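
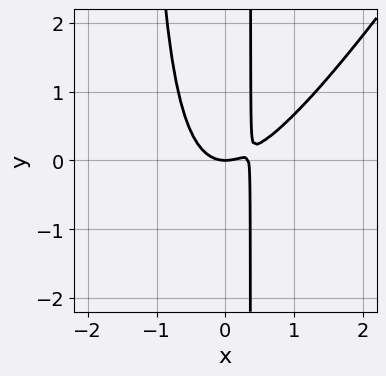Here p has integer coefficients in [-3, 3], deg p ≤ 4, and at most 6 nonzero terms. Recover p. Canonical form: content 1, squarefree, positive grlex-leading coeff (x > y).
deg p = 3.
From the axis intercepts and sections: it crosses the x-axis at the gridline x = 0; one y-axis crossing is at y = 0.
Solving for integer coefficients yields p as stated.

3*x^3 - 2*x^2*y - x^2 - 2*x*y + y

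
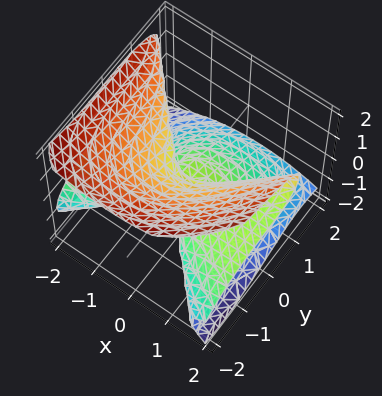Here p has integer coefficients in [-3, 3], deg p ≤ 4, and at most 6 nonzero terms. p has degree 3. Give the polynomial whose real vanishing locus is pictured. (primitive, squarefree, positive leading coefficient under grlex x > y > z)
(a) deg p = 3. A generic line meets the surface in up to 3 points.
(b) Reading off the gridlines: one z-axis crossing is at z = 0; one y-axis crossing is at y = 0; the visible x-axis segment lies entirely on the surface.
(c) Solving for integer coefficients yields p as stated.

2*x^2*z - x*y*z - y^3 - 3*z^3 - 2*y*z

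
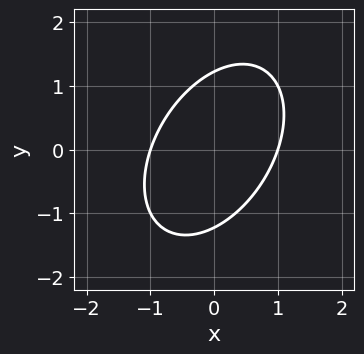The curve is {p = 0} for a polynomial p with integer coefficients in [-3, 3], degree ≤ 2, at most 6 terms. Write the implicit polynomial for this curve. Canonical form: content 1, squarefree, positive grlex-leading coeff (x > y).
1. Degree: the shape is more complex than any degree-1 curve, so deg p = 2.
2. Checking where it meets the axes: the x-axis gridline crossings are at x ∈ {-1, 1}.
3. Solving for integer coefficients yields p as stated.

3*x^2 - 2*x*y + 2*y^2 - 3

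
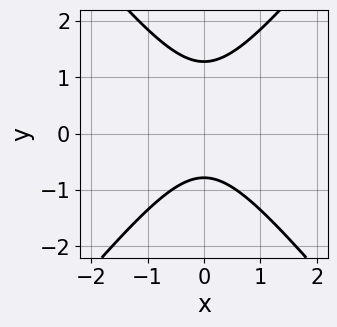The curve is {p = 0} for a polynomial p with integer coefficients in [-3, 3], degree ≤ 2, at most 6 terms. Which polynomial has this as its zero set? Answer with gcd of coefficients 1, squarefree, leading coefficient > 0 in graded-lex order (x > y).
First, deg p = 2. No degree-1 curve has this shape.
Then, symmetries: it's symmetric under x → −x, forcing even powers of x.
Then, reading off the gridlines: it misses every integer gridline on the x-axis.
Finally, together with the visible shape, these determine p as stated.

3*x^2 - 2*y^2 + y + 2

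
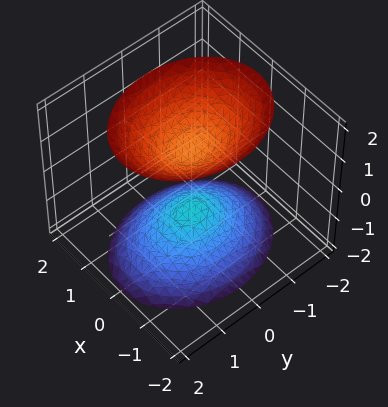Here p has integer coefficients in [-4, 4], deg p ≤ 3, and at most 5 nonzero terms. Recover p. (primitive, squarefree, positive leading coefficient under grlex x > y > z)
3*x^2 + 2*y^2 - 2*z^2 + 2

First, there are 2 components. Treating them together as one polynomial.
Next, deg p = 2. Two separate bowl-shaped sheets opening away from each other; a quadric.
Next, symmetries: it's symmetric under z → −z, forcing even powers of z; the x ↦ −x reflection is a symmetry, so x appears only in even powers; the y ↦ −y reflection is a symmetry, so y appears only in even powers.
Next, from the visible intercepts: the surface avoids every integer x-axis point in the box; among the integer gridlines, it crosses the z-axis at z ∈ {-1, 1}; the surface avoids every integer y-axis point in the box.
Finally, matching integer coefficients to the picture gives p.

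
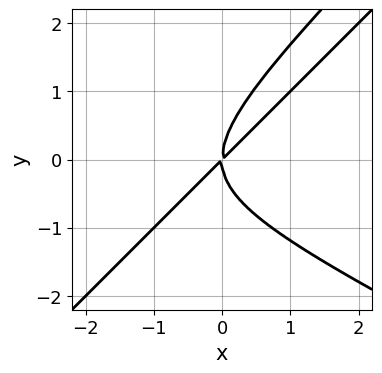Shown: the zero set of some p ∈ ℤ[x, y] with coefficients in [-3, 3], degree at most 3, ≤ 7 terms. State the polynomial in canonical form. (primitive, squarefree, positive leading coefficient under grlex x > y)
(a) Degree: the shape is more complex than any degree-2 curve, so deg p = 3.
(b) Reading off the gridlines: it meets the y-axis at y = 0 (among the integer gridlines); one x-axis crossing is at x = 0.
(c) Matching integer coefficients to the picture gives p.

x^3 - 3*x*y^2 + 2*y^3 + 3*x^2 - 3*x*y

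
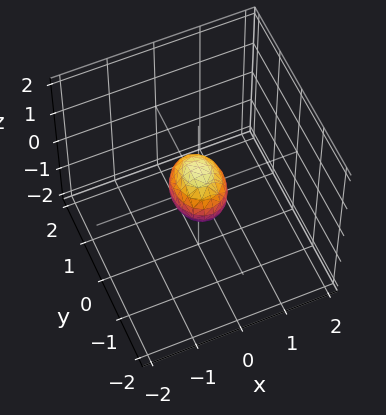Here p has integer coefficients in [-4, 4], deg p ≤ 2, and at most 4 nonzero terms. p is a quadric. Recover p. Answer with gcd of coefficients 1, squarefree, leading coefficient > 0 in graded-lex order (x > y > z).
3*x^2 + 2*y^2 + 2*z^2 - 1

The degree is 2 — a closed, bounded, convex surface; a quadric.
Symmetries: the z ↦ −z reflection is a symmetry, so z appears only in even powers; the x ↦ −x reflection is a symmetry, so x appears only in even powers; mirror symmetry y ↦ −y ⇒ only even powers of y.
Assembling these constraints gives the stated polynomial.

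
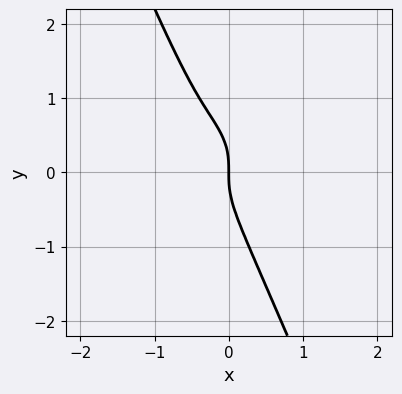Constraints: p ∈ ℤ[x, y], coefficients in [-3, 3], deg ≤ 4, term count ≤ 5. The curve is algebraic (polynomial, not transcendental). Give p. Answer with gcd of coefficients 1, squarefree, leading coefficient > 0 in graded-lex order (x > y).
2*x^3 + 2*x*y^2 + y^3 + 2*x^2 + x

Degree: no degree-2 curve has this shape, so deg p = 3.
Observable constraints: one x-axis crossing is at x = 0; one y-axis crossing is at y = 0.
Assembling these constraints gives the stated polynomial.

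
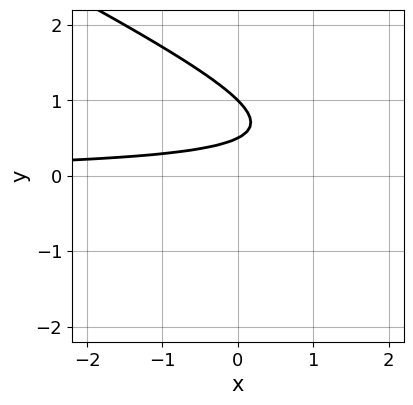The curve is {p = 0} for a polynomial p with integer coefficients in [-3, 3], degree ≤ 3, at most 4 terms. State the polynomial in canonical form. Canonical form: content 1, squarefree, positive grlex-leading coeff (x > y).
x*y + 2*y^2 - 3*y + 1

deg p = 2. No degree-1 curve has this shape.
Reading off the gridlines: it misses every integer gridline on the x-axis; it meets the y-axis at y = 1 (among the integer gridlines).
Fitting integer coefficients to these (and the overall shape) gives p.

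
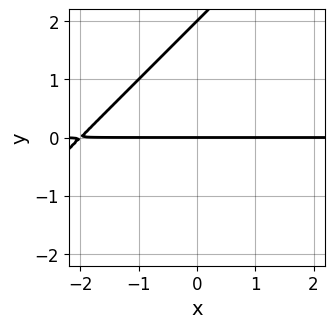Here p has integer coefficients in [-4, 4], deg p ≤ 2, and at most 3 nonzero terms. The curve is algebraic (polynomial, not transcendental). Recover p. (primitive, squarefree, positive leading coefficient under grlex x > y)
Degree: no degree-1 curve has this shape, so deg p = 2.
Reading off the gridlines: the y-axis gridline crossings are at y ∈ {0, 2}; the visible x-axis segment lies entirely on the curve.
Together with the visible shape, these determine p as stated.

x*y - y^2 + 2*y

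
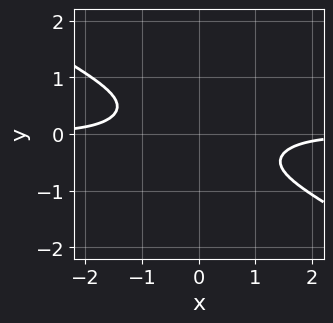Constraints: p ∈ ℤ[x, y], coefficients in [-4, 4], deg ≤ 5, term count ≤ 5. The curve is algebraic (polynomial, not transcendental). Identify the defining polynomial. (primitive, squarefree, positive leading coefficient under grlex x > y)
First, the degree is 4 — a generic line meets the curve in up to 4 points.
Next, reading off the gridlines: no x-intercept at any integer in the box; the curve avoids every integer y-axis point in the box.
Finally, fitting integer coefficients to these (and the overall shape) gives p.

x^3*y - 2*x*y^3 + 2*y^4 + 1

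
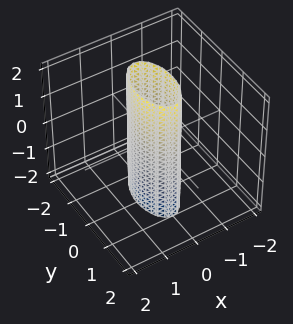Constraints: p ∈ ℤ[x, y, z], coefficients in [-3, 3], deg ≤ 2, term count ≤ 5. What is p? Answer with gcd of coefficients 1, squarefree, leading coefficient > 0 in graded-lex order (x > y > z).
3*x^2 + y^2 - 1

1. deg p = 2. Constant cross-section along one axis; a quadric.
2. Symmetries: the y ↦ −y reflection is a symmetry, so y appears only in even powers; it's symmetric under x → −x, forcing even powers of x; it's symmetric under z → −z, forcing even powers of z.
3. Against the integer gridlines: the surface avoids every integer z-axis point in the box; the y-axis gridline crossings are at y ∈ {-1, 1}.
4. These observations pin down the coefficients.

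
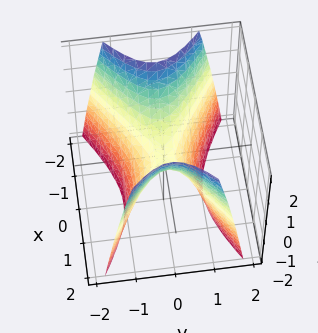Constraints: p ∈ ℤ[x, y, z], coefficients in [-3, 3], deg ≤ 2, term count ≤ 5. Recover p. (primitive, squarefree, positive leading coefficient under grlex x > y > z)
(a) The degree is 2 — a hyperbolic paraboloid; a quadric.
(b) Symmetries: mirror symmetry x ↦ −x ⇒ only even powers of x; mirror symmetry y ↦ −y ⇒ only even powers of y.
(c) From the axis intercepts and sections: one z-axis crossing is at z = 0; it meets the y-axis at y = 0 (among the integer gridlines).
(d) These observations pin down the coefficients.

x^2 - 2*y^2 - z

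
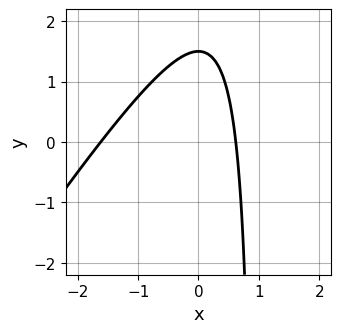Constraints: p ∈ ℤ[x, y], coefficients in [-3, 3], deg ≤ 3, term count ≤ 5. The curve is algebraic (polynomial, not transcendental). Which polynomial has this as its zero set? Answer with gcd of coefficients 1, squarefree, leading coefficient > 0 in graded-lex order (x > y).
(a) Degree: the shape is more complex than any degree-1 curve, so deg p = 2.
(b) Putting this together gives p.

3*x^2 - 2*x*y + 3*x + 2*y - 3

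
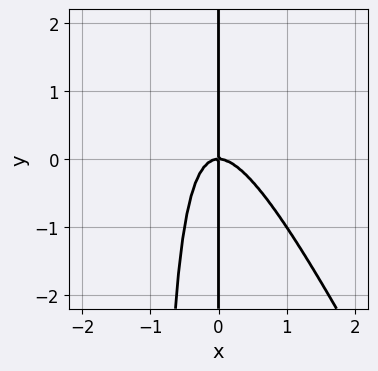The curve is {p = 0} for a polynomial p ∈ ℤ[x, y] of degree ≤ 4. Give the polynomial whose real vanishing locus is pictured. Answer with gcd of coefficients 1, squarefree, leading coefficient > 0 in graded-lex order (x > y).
2*x^3 + x^2*y + x*y

(a) deg p = 3. The shape is more complex than any degree-2 curve.
(b) Against the integer gridlines: it crosses the x-axis at the gridline x = 0; every point of the y-axis in the box is on the curve.
(c) Putting this together gives p.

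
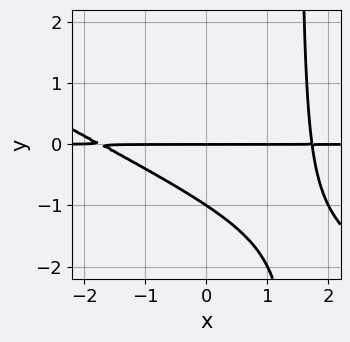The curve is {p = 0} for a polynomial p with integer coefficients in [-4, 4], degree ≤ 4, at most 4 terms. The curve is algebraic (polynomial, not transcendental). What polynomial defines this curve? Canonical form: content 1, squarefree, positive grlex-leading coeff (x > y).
x^2*y + 2*x*y^2 - 3*y^2 - 3*y

(a) The degree is 3 — a generic line meets the curve in up to 3 points.
(b) Observable constraints: among the integer gridlines, it crosses the y-axis at y ∈ {-1, 0}; the visible x-axis segment lies entirely on the curve.
(c) The integer polynomial consistent with all of this is the stated p.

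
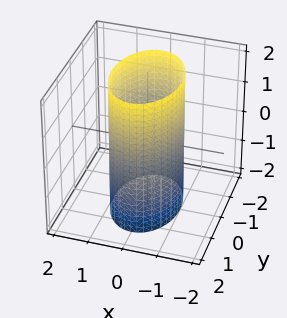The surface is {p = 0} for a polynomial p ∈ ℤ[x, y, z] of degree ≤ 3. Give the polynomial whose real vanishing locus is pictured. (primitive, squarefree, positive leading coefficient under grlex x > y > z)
(a) deg p = 2. Constant cross-section along one axis; a quadric.
(b) Symmetries: mirror symmetry y ↦ −y ⇒ only even powers of y; the x ↦ −x reflection is a symmetry, so x appears only in even powers; the z ↦ −z reflection is a symmetry, so z appears only in even powers.
(c) From the axis intercepts and sections: the x-axis gridline crossings are at x ∈ {-1, 1}; it misses every integer gridline on the z-axis.
(d) Matching integer coefficients to the picture gives p.

2*x^2 + y^2 - 2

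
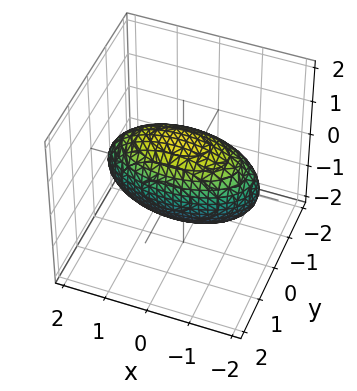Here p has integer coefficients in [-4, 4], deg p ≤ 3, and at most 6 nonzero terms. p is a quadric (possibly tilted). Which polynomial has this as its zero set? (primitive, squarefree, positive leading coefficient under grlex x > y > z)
deg p = 2.
Reading off the gridlines: among the integer gridlines, it crosses the y-axis at y ∈ {-1, 1}.
Together with the visible shape, these determine p as stated.

x^2 + 3*y^2 - y*z + 2*z^2 - 3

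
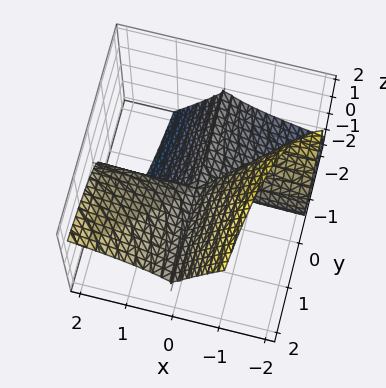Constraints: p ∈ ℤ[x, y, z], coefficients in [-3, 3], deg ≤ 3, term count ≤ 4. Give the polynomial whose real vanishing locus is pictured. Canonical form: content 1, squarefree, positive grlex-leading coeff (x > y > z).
2*x^2*y - 3*x*z^2 - 2*z^3

The degree is 3 — no degree-2 surface has this shape.
Against the integer gridlines: every point of the x-axis in the box is on the surface; the visible y-axis segment lies entirely on the surface; one z-axis crossing is at z = 0.
Solving for integer coefficients yields p as stated.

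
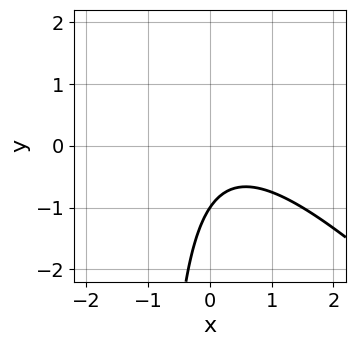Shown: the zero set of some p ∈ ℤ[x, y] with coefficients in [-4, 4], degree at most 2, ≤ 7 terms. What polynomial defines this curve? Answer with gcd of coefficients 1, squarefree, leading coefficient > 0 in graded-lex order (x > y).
2*x^2 + 2*x*y - x + 2*y + 2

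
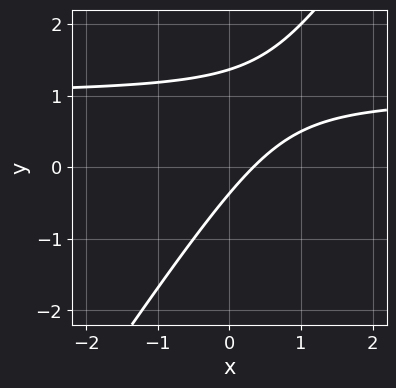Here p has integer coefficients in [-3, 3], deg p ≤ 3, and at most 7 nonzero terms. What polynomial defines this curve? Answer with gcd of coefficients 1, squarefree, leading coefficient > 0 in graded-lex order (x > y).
(a) deg p = 2. The shape is more complex than any degree-1 curve.
(b) Matching integer coefficients to the picture gives p.

3*x*y - 2*y^2 - 3*x + 2*y + 1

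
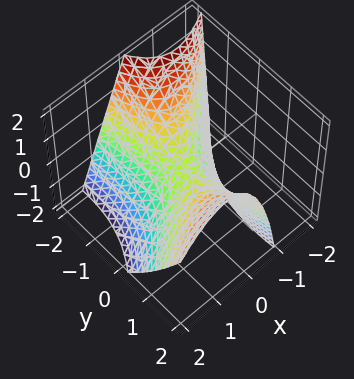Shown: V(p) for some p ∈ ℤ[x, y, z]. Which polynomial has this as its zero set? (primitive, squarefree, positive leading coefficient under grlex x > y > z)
3*x^2 - 3*x*y + x*z - y^2 + 3*z

First, the degree is 2 — a generic line meets the surface in up to 2 points.
Next, from the axis intercepts and sections: it crosses the z-axis at the gridline z = 0; it crosses the y-axis at the gridline y = 0; one x-axis crossing is at x = 0.
Finally, assembling these constraints gives the stated polynomial.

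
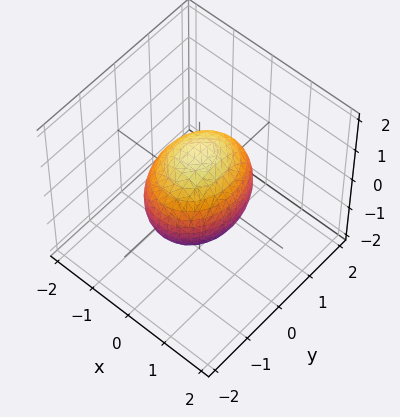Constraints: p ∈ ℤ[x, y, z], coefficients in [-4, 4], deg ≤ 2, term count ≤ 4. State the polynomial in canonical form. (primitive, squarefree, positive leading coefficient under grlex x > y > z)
(a) deg p = 2. A closed, bounded, convex surface; a quadric.
(b) Symmetries: it's symmetric under y → −y, forcing even powers of y; the x ↦ −x reflection is a symmetry, so x appears only in even powers; mirror symmetry z ↦ −z ⇒ only even powers of z.
(c) Reading off the gridlines: the x-axis gridline crossings are at x ∈ {-1, 1}.
(d) Matching integer coefficients to the picture gives p.

3*x^2 + 2*y^2 + 2*z^2 - 3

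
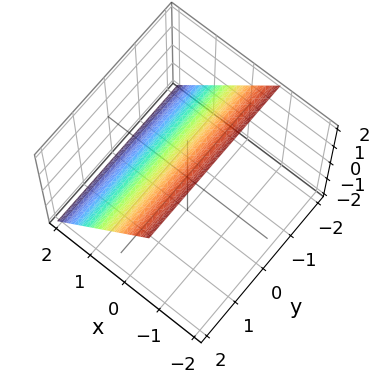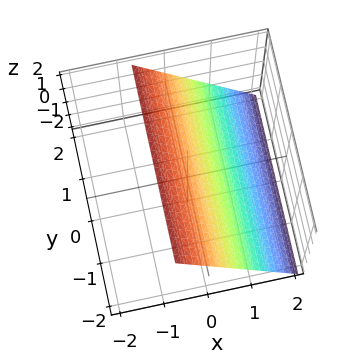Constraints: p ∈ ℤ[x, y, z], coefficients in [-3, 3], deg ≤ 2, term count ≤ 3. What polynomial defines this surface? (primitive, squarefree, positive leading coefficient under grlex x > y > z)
3*x + 2*z - 2

The degree is 1 — the surface is flat (a plane).
Reading off the gridlines: one z-axis crossing is at z = 1; no y-intercept at any integer in the box.
Matching integer coefficients to the picture gives p.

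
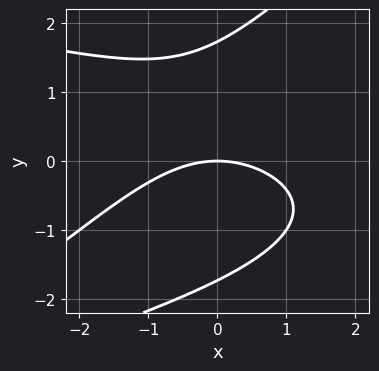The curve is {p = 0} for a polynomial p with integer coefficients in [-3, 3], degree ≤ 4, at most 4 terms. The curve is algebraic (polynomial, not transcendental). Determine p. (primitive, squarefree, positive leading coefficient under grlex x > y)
deg p = 3. No degree-2 curve has this shape.
Observable constraints: it meets the y-axis at y = 0 (among the integer gridlines); it crosses the x-axis at the gridline x = 0.
Matching integer coefficients to the picture gives p.

x*y^2 - y^3 + x^2 + 3*y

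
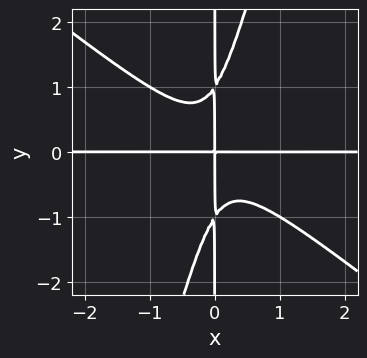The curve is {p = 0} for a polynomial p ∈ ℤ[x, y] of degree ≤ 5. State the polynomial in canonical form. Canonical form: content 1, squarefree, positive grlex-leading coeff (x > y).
3*x^3*y + 3*x^2*y^2 - x*y^3 + x*y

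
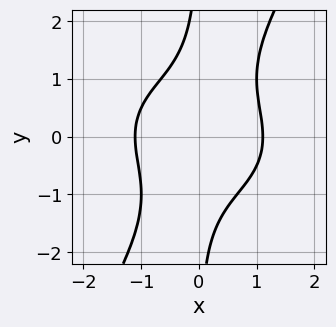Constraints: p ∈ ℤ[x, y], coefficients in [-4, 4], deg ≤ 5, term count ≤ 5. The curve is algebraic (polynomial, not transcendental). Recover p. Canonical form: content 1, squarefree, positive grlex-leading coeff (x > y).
(a) The degree is 4 — a generic line meets the curve in up to 4 points.
(b) From the visible intercepts: no y-intercept at any integer in the box.
(c) Together with the visible shape, these determine p as stated.

2*x^4 + 3*x^2*y^2 - 2*x*y^3 - 3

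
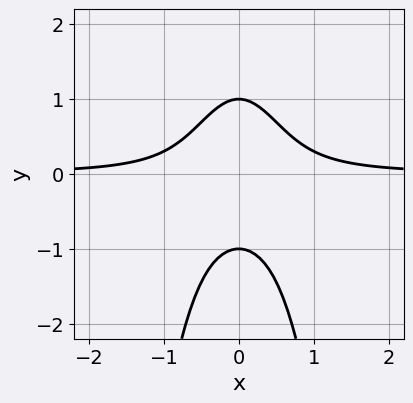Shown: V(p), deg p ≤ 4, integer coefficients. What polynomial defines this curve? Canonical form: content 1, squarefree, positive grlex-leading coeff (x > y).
1. Degree: the shape is more complex than any degree-2 curve, so deg p = 3.
2. Symmetries: it's symmetric under x → −x, forcing even powers of x.
3. Reading off the gridlines: among the integer gridlines, it crosses the y-axis at y ∈ {-1, 1}; the curve avoids every integer x-axis point in the box.
4. The integer polynomial consistent with all of this is the stated p.

3*x^2*y + y^2 - 1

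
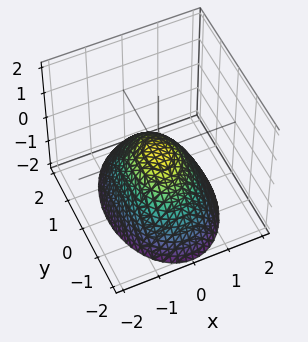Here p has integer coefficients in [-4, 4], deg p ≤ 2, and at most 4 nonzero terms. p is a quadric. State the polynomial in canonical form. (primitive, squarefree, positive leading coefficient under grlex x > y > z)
2*x^2 + y^2 + 2*z

(a) Degree: a single bowl opening along one axis; a quadric, so deg p = 2.
(b) Symmetries: mirror symmetry y ↦ −y ⇒ only even powers of y; the x ↦ −x reflection is a symmetry, so x appears only in even powers.
(c) Reading off the gridlines: it crosses the z-axis at the gridline z = 0; it crosses the y-axis at the gridline y = 0.
(d) Putting this together gives p.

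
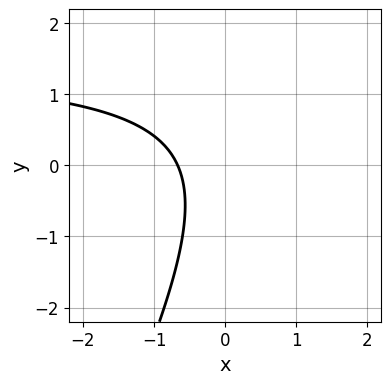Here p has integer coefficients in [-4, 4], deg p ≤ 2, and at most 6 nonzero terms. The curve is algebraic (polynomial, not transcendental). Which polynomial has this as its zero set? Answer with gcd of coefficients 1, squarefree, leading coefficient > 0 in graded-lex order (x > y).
1. Degree: the shape is more complex than any degree-1 curve, so deg p = 2.
2. Checking where it meets the axes: no y-intercept at any integer in the box.
3. Putting this together gives p.

2*x*y - y^2 - 3*x - 2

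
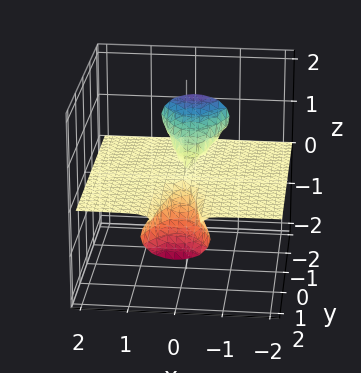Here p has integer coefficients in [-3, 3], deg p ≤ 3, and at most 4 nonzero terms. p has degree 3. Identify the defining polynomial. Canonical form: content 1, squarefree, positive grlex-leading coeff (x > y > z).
1. The degree is 3 — the shape is more complex than any degree-2 surface.
2. Reading off the gridlines: one z-axis crossing is at z = 0; the visible x-axis segment lies entirely on the surface.
3. These observations pin down the coefficients.

x^2*z + y*z^2 + 2*z^3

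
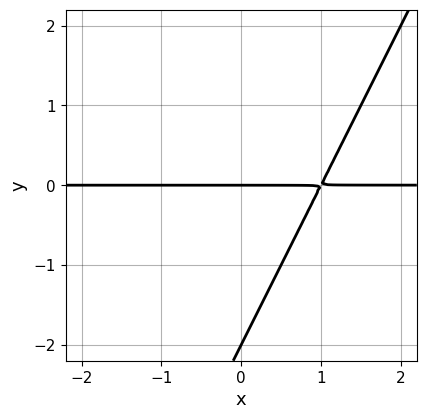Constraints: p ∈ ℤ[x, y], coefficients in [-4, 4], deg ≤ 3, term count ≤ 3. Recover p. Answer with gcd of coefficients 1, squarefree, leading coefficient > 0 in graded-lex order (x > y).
2*x*y - y^2 - 2*y

1. The degree is 2 — the shape is more complex than any degree-1 curve.
2. Against the integer gridlines: the visible x-axis segment lies entirely on the curve; among the integer gridlines, it crosses the y-axis at y ∈ {-2, 0}.
3. Together with the visible shape, these determine p as stated.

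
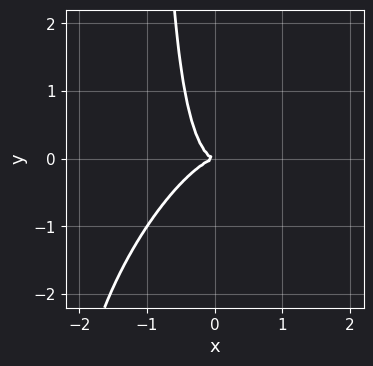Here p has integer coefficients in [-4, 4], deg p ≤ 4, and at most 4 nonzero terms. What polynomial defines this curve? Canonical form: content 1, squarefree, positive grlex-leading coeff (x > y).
deg p = 3.
From the visible intercepts: it crosses the x-axis at the gridline x = 0; one y-axis crossing is at y = 0.
Solving for integer coefficients yields p as stated.

2*x^3 - 2*x^2*y + x*y^2 + y^2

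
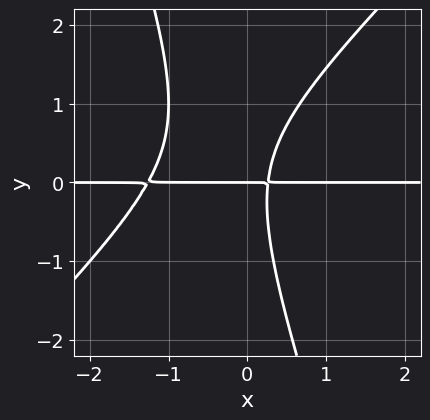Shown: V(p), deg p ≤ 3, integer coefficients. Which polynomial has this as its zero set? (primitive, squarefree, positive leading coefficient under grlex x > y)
3*x^2*y - 2*x*y^2 - y^3 + 3*x*y - y

Degree: the shape is more complex than any degree-2 curve, so deg p = 3.
From the visible intercepts: it meets the y-axis at y = 0 (among the integer gridlines); every point of the x-axis in the box is on the curve.
Putting this together gives p.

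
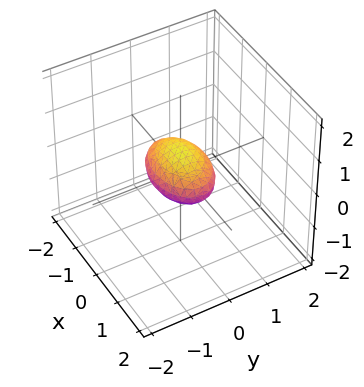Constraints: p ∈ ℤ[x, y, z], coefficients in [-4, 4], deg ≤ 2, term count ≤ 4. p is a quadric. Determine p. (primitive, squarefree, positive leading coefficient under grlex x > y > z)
First, the degree is 2 — bounded and convex; a quadric.
Next, symmetries: the y ↦ −y reflection is a symmetry, so y appears only in even powers; the z ↦ −z reflection is a symmetry, so z appears only in even powers; the x ↦ −x reflection is a symmetry, so x appears only in even powers.
Next, against the integer gridlines: the x-axis gridline crossings are at x ∈ {-1, 1}.
Finally, the integer polynomial consistent with all of this is the stated p.

x^2 + 2*y^2 + 3*z^2 - 1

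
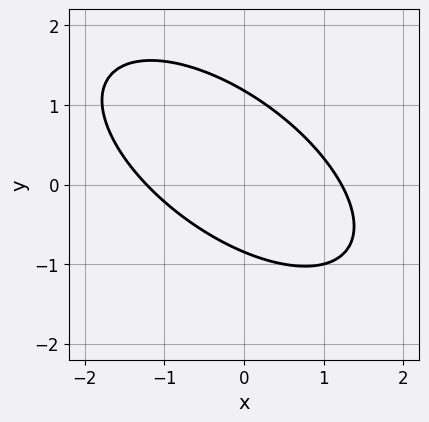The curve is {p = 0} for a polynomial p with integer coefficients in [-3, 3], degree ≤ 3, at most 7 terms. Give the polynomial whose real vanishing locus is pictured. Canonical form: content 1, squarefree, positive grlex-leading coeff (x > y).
2*x^2 + 3*x*y + 3*y^2 - y - 3

First, deg p = 2. The shape is more complex than any degree-1 curve.
Finally, putting this together gives p.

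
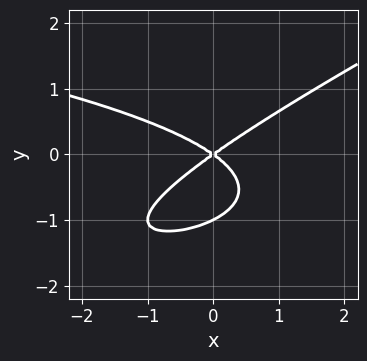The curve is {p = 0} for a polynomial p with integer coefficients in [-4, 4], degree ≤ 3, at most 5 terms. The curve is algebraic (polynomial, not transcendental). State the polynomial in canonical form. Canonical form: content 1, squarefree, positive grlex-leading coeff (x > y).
1. The degree is 3 — no degree-2 curve has this shape.
2. Observable constraints: among the integer gridlines, it crosses the y-axis at y ∈ {-1, 0}; one x-axis crossing is at x = 0.
3. Fitting integer coefficients to these (and the overall shape) gives p.

x*y^2 - 2*y^3 + x^2 - 2*y^2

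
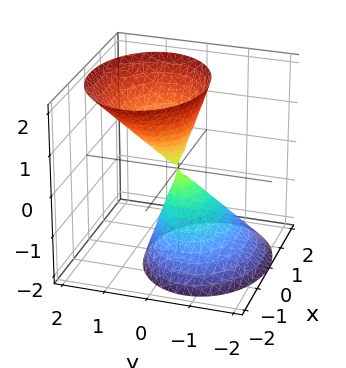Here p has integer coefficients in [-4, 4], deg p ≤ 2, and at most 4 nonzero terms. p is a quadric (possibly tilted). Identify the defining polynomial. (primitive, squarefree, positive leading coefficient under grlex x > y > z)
(a) I count 2 distinct pieces. They look like related sheets of one shape, so recover p as a whole.
(b) Degree: no degree-1 surface has this shape, so deg p = 2.
(c) From the visible intercepts: it crosses the y-axis at the gridline y = 0; one z-axis crossing is at z = 0; it crosses the x-axis at the gridline x = 0.
(d) Fitting integer coefficients to these (and the overall shape) gives p.

2*x^2 + 3*y^2 - 2*y*z - z^2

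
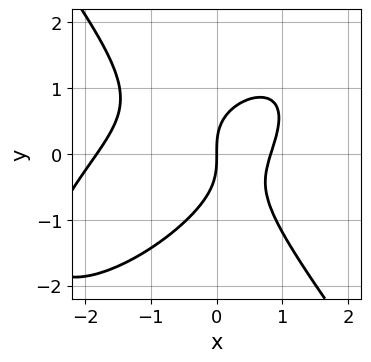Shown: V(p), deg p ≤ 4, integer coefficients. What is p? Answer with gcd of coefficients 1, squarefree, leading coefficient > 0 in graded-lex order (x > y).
2*x^3 - 2*x^2*y + 2*y^3 + 2*x^2 - 3*x

1. deg p = 3. A generic line meets the curve in up to 3 points.
2. From the visible intercepts: it crosses the y-axis at the gridline y = 0; it meets the x-axis at x = 0 (among the integer gridlines).
3. Assembling these constraints gives the stated polynomial.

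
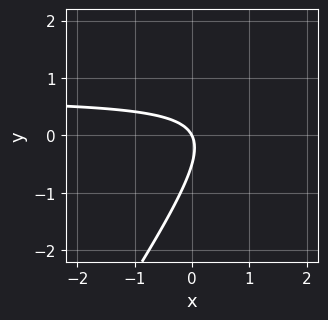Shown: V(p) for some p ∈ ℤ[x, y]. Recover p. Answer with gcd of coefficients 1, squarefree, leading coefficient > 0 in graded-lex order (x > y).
1. The degree is 2 — the shape is more complex than any degree-1 curve.
2. Checking where it meets the axes: it meets the y-axis at y = 0 (among the integer gridlines); it crosses the x-axis at the gridline x = 0.
3. Fitting integer coefficients to these (and the overall shape) gives p.

3*x*y - 2*y^2 - 2*x - y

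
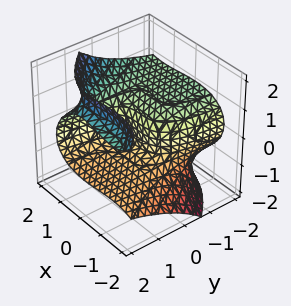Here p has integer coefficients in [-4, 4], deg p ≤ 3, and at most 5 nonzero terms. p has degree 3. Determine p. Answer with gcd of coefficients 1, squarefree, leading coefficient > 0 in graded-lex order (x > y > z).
Degree: the shape is more complex than any degree-2 surface, so deg p = 3.
From the visible intercepts: it crosses the z-axis at the gridline z = 0; it crosses the y-axis at the gridline y = 0; it meets the x-axis at x = 0 (among the integer gridlines).
Solving for integer coefficients yields p as stated.

x^3 + x^2*y + 3*y*z^2 - 2*z^3 - 3*y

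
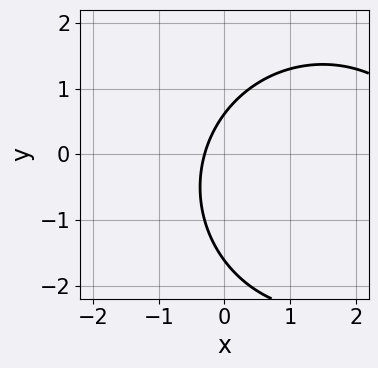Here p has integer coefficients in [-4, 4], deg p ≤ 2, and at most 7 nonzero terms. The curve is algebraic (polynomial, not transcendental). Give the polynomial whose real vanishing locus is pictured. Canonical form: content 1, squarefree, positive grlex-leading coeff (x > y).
x^2 + y^2 - 3*x + y - 1

1. The degree is 2 — a generic line meets the curve in up to 2 points.
2. The integer polynomial consistent with all of this is the stated p.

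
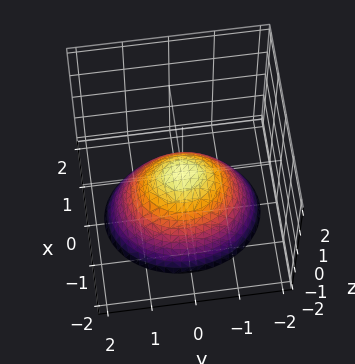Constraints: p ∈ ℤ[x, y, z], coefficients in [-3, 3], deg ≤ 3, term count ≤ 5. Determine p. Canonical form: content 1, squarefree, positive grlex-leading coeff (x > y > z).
(a) deg p = 2.
(b) Symmetries: mirror symmetry y ↦ −y ⇒ only even powers of y; it's symmetric under x → −x, forcing even powers of x.
(c) Observable constraints: one x-axis crossing is at x = 0; one z-axis crossing is at z = 0.
(d) Solving for integer coefficients yields p as stated.

3*x^2 + 2*y^2 + 3*z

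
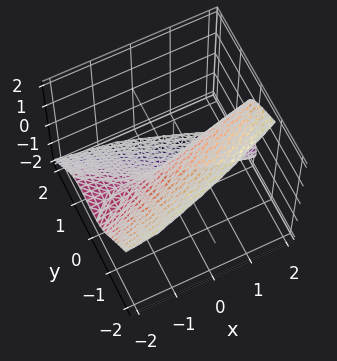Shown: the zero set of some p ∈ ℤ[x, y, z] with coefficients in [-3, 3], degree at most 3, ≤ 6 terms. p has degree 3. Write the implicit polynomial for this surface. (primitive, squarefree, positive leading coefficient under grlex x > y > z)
1. deg p = 3. The shape is more complex than any degree-2 surface.
2. Checking where it meets the axes: the visible x-axis segment lies entirely on the surface; it meets the y-axis at y = 0 (among the integer gridlines).
3. Matching integer coefficients to the picture gives p.

y^3 + z^3 + x*y - x*z + 2*y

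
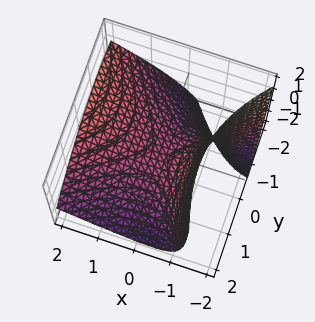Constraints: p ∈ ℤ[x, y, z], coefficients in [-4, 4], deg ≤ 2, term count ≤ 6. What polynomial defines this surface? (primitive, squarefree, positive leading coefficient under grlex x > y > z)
The degree is 2 — no degree-1 surface has this shape.
From the axis intercepts and sections: it meets the x-axis at x = 0 (among the integer gridlines); one y-axis crossing is at y = 0.
Assembling these constraints gives the stated polynomial.

x^2 - x*y - 2*x*z - y^2 - 3*z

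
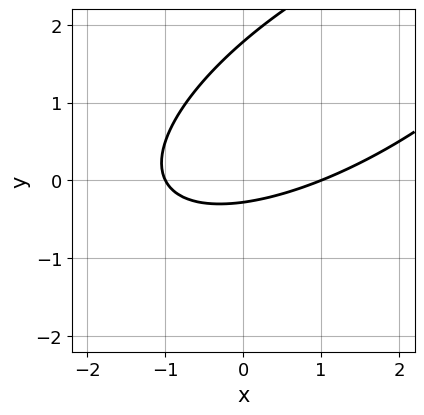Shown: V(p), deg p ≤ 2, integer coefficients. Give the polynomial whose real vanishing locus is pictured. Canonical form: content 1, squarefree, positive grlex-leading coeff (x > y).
x^2 - 2*x*y + 2*y^2 - 3*y - 1

(a) deg p = 2. A generic line meets the curve in up to 2 points.
(b) Against the integer gridlines: among the integer gridlines, it crosses the x-axis at x ∈ {-1, 1}.
(c) Solving for integer coefficients yields p as stated.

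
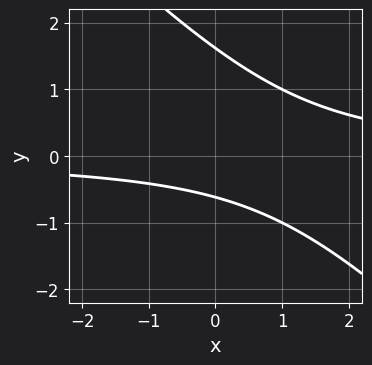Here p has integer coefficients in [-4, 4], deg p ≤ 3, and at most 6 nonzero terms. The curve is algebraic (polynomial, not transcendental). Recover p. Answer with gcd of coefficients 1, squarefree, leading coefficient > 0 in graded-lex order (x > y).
x*y + y^2 - y - 1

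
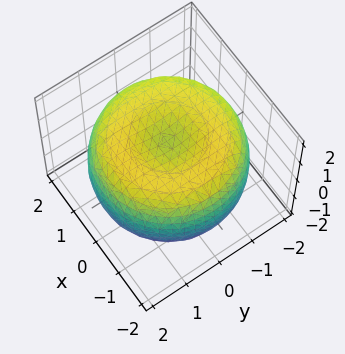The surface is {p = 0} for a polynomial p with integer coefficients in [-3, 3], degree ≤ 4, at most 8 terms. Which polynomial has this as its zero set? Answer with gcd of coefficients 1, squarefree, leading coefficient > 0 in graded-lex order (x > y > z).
x^4 + 2*x^2*y^2 + y^4 - 3*x^2 - 3*y^2 + 3*z^2 - 3

Degree: a generic line meets the surface in up to 4 points, so deg p = 4.
By symmetry, the z-axis is an axis of rotation, so x and y enter only as x² + y².
Observable constraints: a circular section at z = 0 has radius between 1 and 2; the z-axis gridline crossings are at z ∈ {-1, 1}.
Solving for integer coefficients yields p as stated.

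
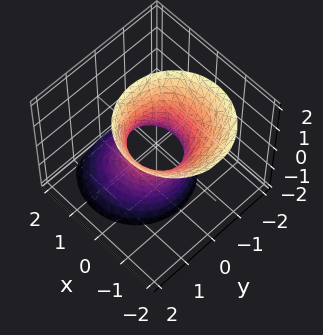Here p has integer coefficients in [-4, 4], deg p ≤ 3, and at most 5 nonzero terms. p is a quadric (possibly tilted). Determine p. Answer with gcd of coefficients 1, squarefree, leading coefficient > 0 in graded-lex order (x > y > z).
3*x^2 + 2*x*z + 3*y^2 - z^2 - 2

(a) The degree is 2 — a generic line meets the surface in up to 2 points.
(b) Reading off the gridlines: the surface avoids every integer z-axis point in the box.
(c) Together with the visible shape, these determine p as stated.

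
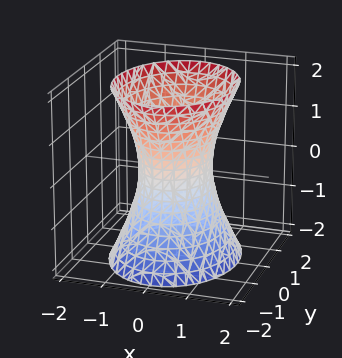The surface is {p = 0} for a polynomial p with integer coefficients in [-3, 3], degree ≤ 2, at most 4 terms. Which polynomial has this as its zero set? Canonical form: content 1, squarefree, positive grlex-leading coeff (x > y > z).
(a) Degree: an hourglass — one-sheet hyperboloid; a quadric, so deg p = 2.
(b) Symmetries: mirror symmetry y ↦ −y ⇒ only even powers of y; the z ↦ −z reflection is a symmetry, so z appears only in even powers; mirror symmetry x ↦ −x ⇒ only even powers of x.
(c) Checking where it meets the axes: the y-axis gridline crossings are at y ∈ {-1, 1}; no z-intercept at any integer in the box.
(d) Matching integer coefficients to the picture gives p.

3*x^2 + 2*y^2 - z^2 - 2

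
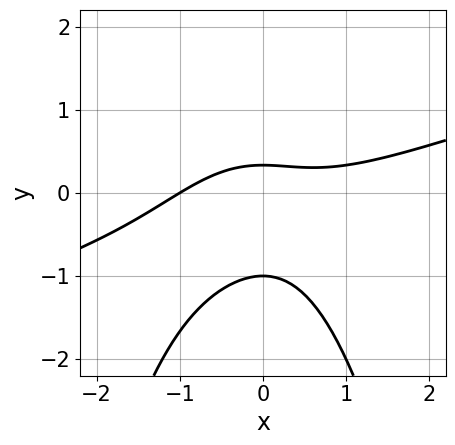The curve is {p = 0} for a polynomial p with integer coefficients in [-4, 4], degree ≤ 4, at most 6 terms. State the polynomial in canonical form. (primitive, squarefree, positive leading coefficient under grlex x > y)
1. deg p = 3. No degree-2 curve has this shape.
2. From the visible intercepts: it crosses the x-axis at the gridline x = -1; it meets the y-axis at y = -1 (among the integer gridlines).
3. Assembling these constraints gives the stated polynomial.

x^3 - 3*x^2*y - 3*y^2 - 2*y + 1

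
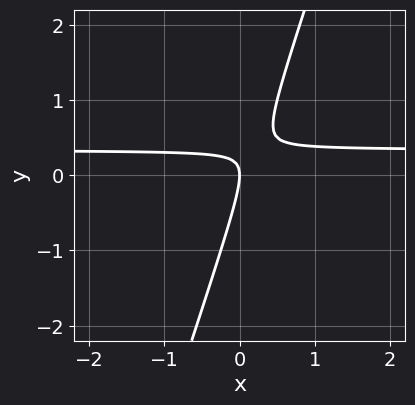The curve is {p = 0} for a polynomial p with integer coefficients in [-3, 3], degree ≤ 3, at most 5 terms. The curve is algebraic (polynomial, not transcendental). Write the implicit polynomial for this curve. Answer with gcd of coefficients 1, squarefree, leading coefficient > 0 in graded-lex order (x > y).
3*x*y - y^2 - x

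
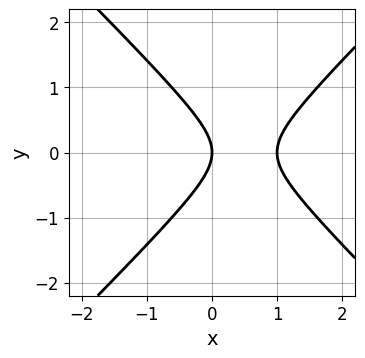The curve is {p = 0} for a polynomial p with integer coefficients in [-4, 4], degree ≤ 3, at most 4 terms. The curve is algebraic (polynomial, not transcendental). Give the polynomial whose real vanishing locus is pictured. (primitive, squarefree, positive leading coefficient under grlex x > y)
(a) The degree is 2 — a generic line meets the curve in up to 2 points.
(b) Symmetries: mirror symmetry y ↦ −y ⇒ only even powers of y.
(c) Observable constraints: among the integer gridlines, it crosses the x-axis at x ∈ {0, 1}; it crosses the y-axis at the gridline y = 0.
(d) Putting this together gives p.

x^2 - y^2 - x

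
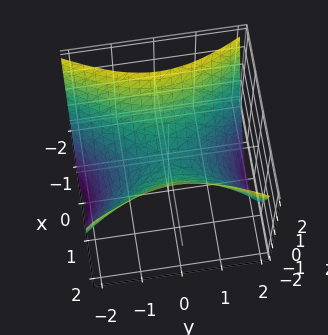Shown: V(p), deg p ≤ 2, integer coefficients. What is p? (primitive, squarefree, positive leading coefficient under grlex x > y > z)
(a) Degree: a saddle surface; a quadric, so deg p = 2.
(b) Symmetries: the x ↦ −x reflection is a symmetry, so x appears only in even powers; mirror symmetry y ↦ −y ⇒ only even powers of y.
(c) Reading off the gridlines: one x-axis crossing is at x = 0; it meets the y-axis at y = 0 (among the integer gridlines).
(d) Putting this together gives p.

2*x^2 - y^2 - 2*z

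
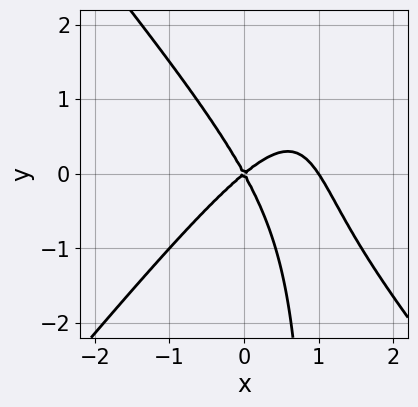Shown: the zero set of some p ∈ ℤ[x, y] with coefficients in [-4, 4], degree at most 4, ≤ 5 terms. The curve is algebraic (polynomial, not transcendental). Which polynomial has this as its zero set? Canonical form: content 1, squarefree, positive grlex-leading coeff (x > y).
3*x^3 - 2*x*y^2 - 3*x^2 + 2*x*y + 2*y^2

(a) deg p = 3. A generic line meets the curve in up to 3 points.
(b) Reading off the gridlines: the x-axis gridline crossings are at x ∈ {0, 1}; it crosses the y-axis at the gridline y = 0.
(c) Assembling these constraints gives the stated polynomial.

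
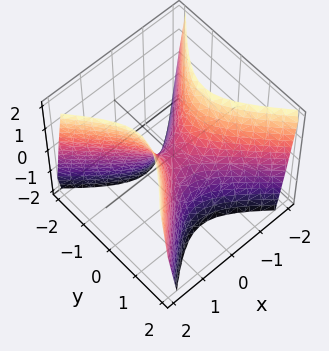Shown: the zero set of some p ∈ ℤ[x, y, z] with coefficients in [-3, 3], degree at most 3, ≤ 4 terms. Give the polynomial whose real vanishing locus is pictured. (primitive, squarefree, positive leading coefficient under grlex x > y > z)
2*x^2 - 2*y^2 - z

(a) Degree: a hyperbolic paraboloid; a quadric, so deg p = 2.
(b) Symmetries: the y ↦ −y reflection is a symmetry, so y appears only in even powers; it's symmetric under x → −x, forcing even powers of x.
(c) Against the integer gridlines: one y-axis crossing is at y = 0; one x-axis crossing is at x = 0; it crosses the z-axis at the gridline z = 0.
(d) Putting this together gives p.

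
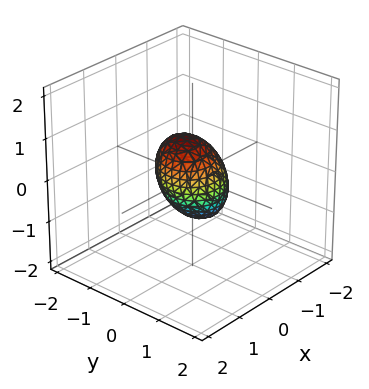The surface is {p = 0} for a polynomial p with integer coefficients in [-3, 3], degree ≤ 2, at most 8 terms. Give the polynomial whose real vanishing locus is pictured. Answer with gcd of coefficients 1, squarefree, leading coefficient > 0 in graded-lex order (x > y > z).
deg p = 2. A generic line meets the surface in up to 2 points.
Against the integer gridlines: the z-axis gridline crossings are at z ∈ {-1, 1}.
These observations pin down the coefficients.

3*x^2 - x*y - 2*x*z + 3*y^2 + 2*z^2 - 2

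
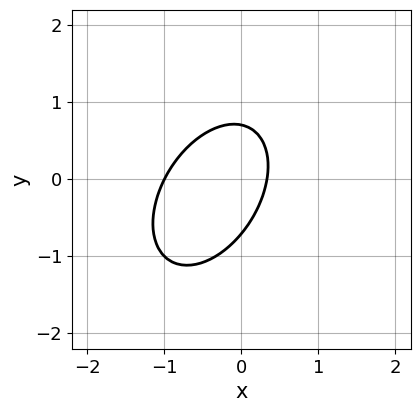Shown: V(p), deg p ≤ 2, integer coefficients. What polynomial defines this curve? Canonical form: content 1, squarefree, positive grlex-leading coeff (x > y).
3*x^2 - 2*x*y + 2*y^2 + 2*x - 1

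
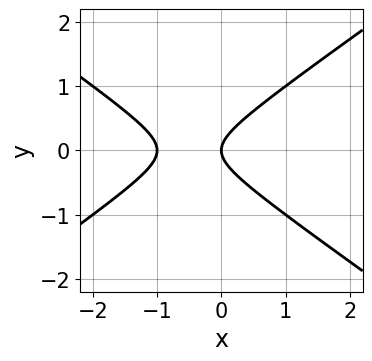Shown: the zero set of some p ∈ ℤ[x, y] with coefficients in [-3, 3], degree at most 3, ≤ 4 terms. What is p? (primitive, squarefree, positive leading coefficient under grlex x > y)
x^2 - 2*y^2 + x

1. The degree is 2 — the shape is more complex than any degree-1 curve.
2. Symmetries: mirror symmetry y ↦ −y ⇒ only even powers of y.
3. Against the integer gridlines: one y-axis crossing is at y = 0; among the integer gridlines, it crosses the x-axis at x ∈ {-1, 0}.
4. Together with the visible shape, these determine p as stated.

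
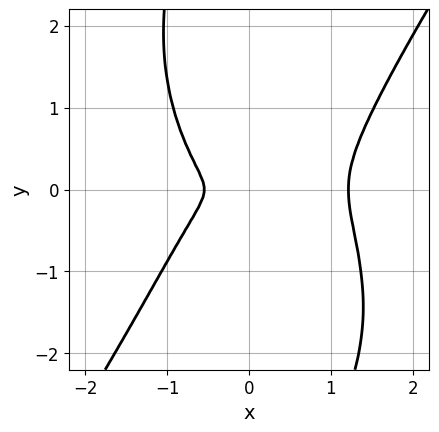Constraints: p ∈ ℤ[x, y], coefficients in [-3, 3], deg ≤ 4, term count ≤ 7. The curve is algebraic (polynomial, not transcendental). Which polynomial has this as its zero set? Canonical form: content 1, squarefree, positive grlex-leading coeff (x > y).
The degree is 4 — a generic line meets the curve in up to 4 points.
Matching integer coefficients to the picture gives p.

3*x^4 - x*y^3 - 2*x^3 - 2*x^2 - 3*y^2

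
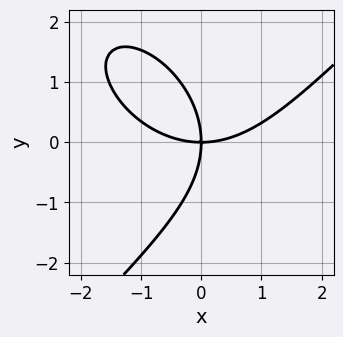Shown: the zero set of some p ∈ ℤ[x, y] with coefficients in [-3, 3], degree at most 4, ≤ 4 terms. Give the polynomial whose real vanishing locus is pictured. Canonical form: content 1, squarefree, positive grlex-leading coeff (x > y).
1. The degree is 3 — the shape is more complex than any degree-2 curve.
2. From the visible intercepts: it meets the x-axis at x = 0 (among the integer gridlines); it crosses the y-axis at the gridline y = 0.
3. Matching integer coefficients to the picture gives p.

x^3 - y^3 - 3*x*y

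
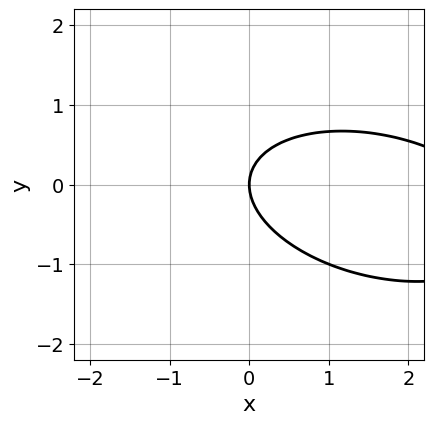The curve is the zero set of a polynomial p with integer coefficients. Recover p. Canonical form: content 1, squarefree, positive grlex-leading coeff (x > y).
(a) deg p = 2. The shape is more complex than any degree-1 curve.
(b) Against the integer gridlines: one x-axis crossing is at x = 0; it meets the y-axis at y = 0 (among the integer gridlines).
(c) The integer polynomial consistent with all of this is the stated p.

x^2 + x*y + 3*y^2 - 3*x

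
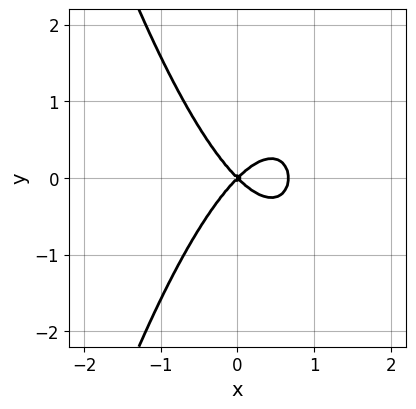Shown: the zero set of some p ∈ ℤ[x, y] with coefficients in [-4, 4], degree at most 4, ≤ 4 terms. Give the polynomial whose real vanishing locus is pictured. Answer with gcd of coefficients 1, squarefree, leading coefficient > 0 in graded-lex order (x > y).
3*x^3 - 2*x^2 + 2*y^2

(a) Degree: a generic line meets the curve in up to 3 points, so deg p = 3.
(b) Symmetries: the y ↦ −y reflection is a symmetry, so y appears only in even powers.
(c) From the visible intercepts: it crosses the y-axis at the gridline y = 0; one x-axis crossing is at x = 0.
(d) The integer polynomial consistent with all of this is the stated p.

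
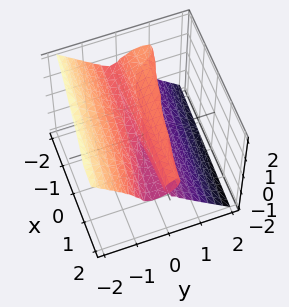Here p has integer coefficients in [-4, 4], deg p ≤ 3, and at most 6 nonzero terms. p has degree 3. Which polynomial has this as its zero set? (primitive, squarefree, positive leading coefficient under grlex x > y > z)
1. The degree is 3 — no degree-2 surface has this shape.
2. Against the integer gridlines: it meets the y-axis at y = 0 (among the integer gridlines); the visible x-axis segment lies entirely on the surface; one z-axis crossing is at z = 0.
3. Together with the visible shape, these determine p as stated.

x*y^2 + 3*y^3 + 3*z^3 - 2*y*z - 2*z^2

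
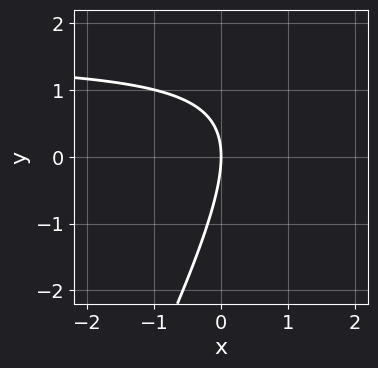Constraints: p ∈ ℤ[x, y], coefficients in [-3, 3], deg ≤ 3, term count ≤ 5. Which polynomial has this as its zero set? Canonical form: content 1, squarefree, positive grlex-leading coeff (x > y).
2*x*y - y^2 - 3*x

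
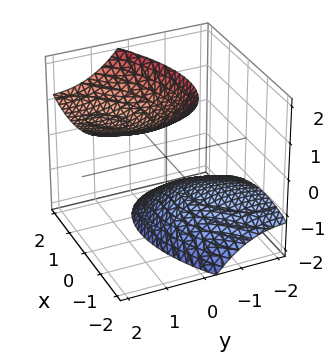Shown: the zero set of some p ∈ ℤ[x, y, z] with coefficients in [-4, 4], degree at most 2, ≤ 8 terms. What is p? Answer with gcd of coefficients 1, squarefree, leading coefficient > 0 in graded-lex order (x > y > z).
x^2 - x*y + y^2 - 2*y*z - z^2 + 2

There are 2 components. Treating them together as one polynomial.
The degree is 2 — the shape is more complex than any degree-1 surface.
Reading off the gridlines: no x-intercept at any integer in the box; no y-intercept at any integer in the box.
Fitting integer coefficients to these (and the overall shape) gives p.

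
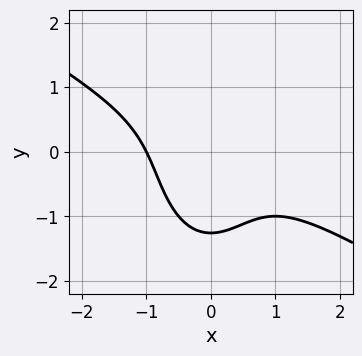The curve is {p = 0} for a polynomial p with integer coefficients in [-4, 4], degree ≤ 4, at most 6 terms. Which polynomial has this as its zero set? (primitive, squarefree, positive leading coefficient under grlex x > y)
First, deg p = 3. A generic line meets the curve in up to 3 points.
Next, observable constraints: it meets the x-axis at x = -1 (among the integer gridlines).
Finally, these observations pin down the coefficients.

2*x^3 + 3*x^2*y + y^3 + 2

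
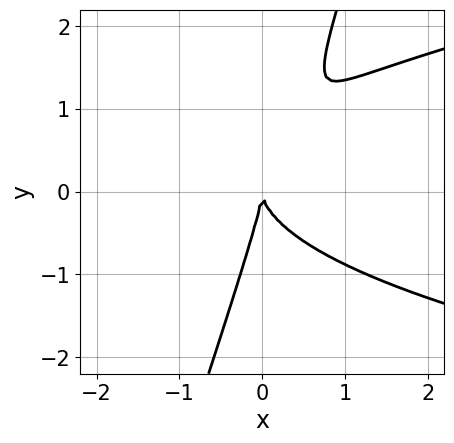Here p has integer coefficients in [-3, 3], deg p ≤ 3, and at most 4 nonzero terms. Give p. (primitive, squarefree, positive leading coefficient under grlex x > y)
1. deg p = 3.
2. From the visible intercepts: it crosses the x-axis at the gridline x = 0; it crosses the y-axis at the gridline y = 0.
3. Assembling these constraints gives the stated polynomial.

3*x*y^2 - y^3 - 3*x^2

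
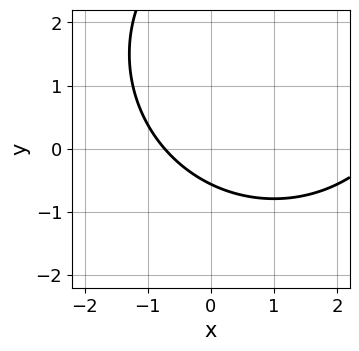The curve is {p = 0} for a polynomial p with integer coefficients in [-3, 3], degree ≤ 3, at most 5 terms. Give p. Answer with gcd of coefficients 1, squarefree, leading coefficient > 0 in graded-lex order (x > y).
x^2 + y^2 - 2*x - 3*y - 2

First, deg p = 2.
Finally, solving for integer coefficients yields p as stated.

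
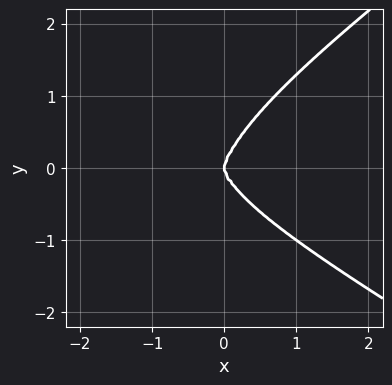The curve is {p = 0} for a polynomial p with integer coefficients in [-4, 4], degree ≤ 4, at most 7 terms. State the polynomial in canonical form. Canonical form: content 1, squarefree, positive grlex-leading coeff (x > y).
x^4 - 2*x^2*y^2 + x*y^3 - y^4 + 3*x^3

First, deg p = 4. The shape is more complex than any degree-3 curve.
Then, observable constraints: it meets the y-axis at y = 0 (among the integer gridlines); it meets the x-axis at x = 0 (among the integer gridlines).
Finally, putting this together gives p.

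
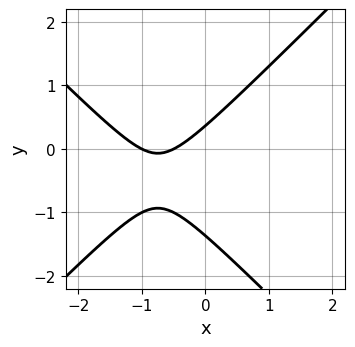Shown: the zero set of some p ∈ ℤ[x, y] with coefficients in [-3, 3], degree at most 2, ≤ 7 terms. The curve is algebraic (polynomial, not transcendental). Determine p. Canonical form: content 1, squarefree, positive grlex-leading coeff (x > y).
2*x^2 - 2*y^2 + 3*x - 2*y + 1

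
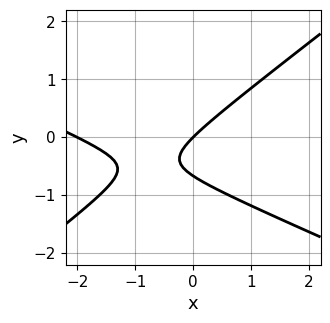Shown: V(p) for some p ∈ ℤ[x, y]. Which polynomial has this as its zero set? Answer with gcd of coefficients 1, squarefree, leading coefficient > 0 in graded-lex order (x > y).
x^2 + x*y - 3*y^2 + 2*x - 2*y

(a) Degree: no degree-1 curve has this shape, so deg p = 2.
(b) From the axis intercepts and sections: among the integer gridlines, it crosses the x-axis at x ∈ {-2, 0}; one y-axis crossing is at y = 0.
(c) Matching integer coefficients to the picture gives p.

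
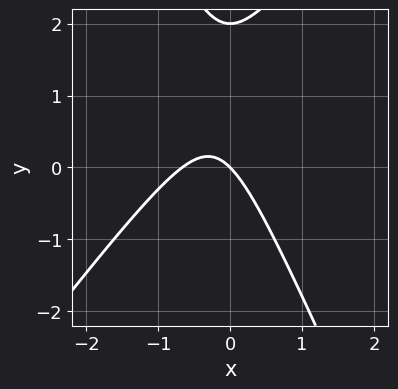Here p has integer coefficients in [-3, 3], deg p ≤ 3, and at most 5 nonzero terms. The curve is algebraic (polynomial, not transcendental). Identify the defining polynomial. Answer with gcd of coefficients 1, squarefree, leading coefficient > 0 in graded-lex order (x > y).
1. The degree is 2 — no degree-1 curve has this shape.
2. Observable constraints: one x-axis crossing is at x = 0; the y-axis gridline crossings are at y ∈ {0, 2}.
3. Solving for integer coefficients yields p as stated.

3*x^2 - x*y - y^2 + 2*x + 2*y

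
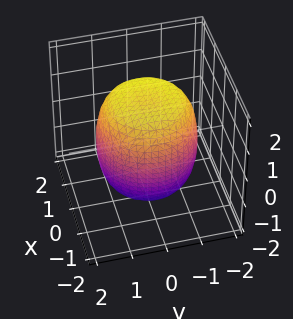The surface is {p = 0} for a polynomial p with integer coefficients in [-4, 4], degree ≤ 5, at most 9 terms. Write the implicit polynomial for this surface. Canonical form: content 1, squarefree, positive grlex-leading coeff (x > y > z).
deg p = 4. A generic line meets the surface in up to 4 points.
Symmetry: every cross-section ⟂ z is a circle, so x, y appear only via x² + y².
Checking where it meets the axes: a circular section at z = 1 has radius between 1 and 2.
Assembling these constraints gives the stated polynomial.

x^4 + 2*x^2*y^2 + y^4 - x^2 - y^2 + z^2 - 2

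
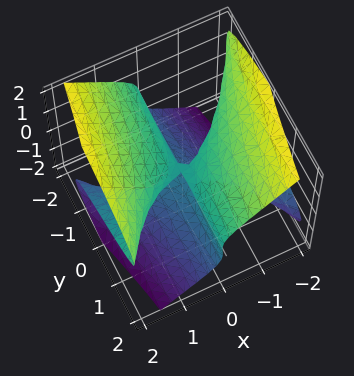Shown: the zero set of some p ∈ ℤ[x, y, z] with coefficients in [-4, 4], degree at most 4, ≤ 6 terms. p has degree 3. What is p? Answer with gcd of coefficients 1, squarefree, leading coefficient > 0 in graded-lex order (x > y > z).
3*x^2*z - 3*z^3 + x^2 - 3*x*y - 2*z^2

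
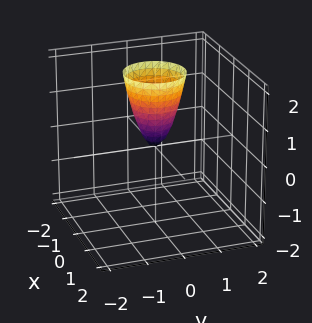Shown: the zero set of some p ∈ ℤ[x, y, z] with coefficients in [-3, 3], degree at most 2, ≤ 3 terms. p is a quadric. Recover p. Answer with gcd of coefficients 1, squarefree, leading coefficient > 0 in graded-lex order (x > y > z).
1. The degree is 2 — a paraboloid; a quadric.
2. Symmetries: the surface is invariant under rotation about z: p = q(x² + y², z).
3. Against the integer gridlines: it meets the y-axis at y = 0 (among the integer gridlines); one x-axis crossing is at x = 0.
4. The integer polynomial consistent with all of this is the stated p.

3*x^2 + 3*y^2 - z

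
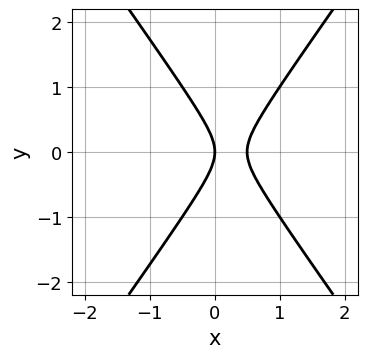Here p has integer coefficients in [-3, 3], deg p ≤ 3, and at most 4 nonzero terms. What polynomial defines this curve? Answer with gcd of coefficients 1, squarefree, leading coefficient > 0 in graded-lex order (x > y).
First, the degree is 2 — a generic line meets the curve in up to 2 points.
Then, symmetries: mirror symmetry y ↦ −y ⇒ only even powers of y.
Next, checking where it meets the axes: it crosses the x-axis at the gridline x = 0; it meets the y-axis at y = 0 (among the integer gridlines).
Finally, these observations pin down the coefficients.

2*x^2 - y^2 - x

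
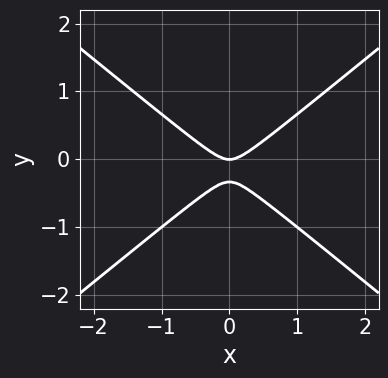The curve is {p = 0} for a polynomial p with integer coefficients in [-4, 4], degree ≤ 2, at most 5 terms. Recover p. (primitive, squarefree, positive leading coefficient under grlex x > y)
2*x^2 - 3*y^2 - y

1. The degree is 2 — no degree-1 curve has this shape.
2. Symmetries: it's symmetric under x → −x, forcing even powers of x.
3. Reading off the gridlines: it crosses the x-axis at the gridline x = 0; it crosses the y-axis at the gridline y = 0.
4. Fitting integer coefficients to these (and the overall shape) gives p.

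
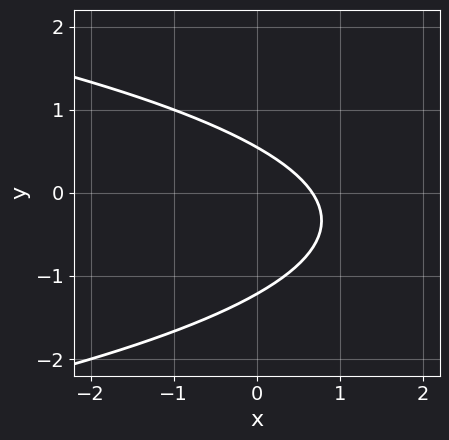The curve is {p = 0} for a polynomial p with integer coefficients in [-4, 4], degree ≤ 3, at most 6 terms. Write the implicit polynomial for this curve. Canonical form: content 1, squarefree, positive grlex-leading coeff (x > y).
3*y^2 + 3*x + 2*y - 2

First, the degree is 2 — the shape is more complex than any degree-1 curve.
Finally, putting this together gives p.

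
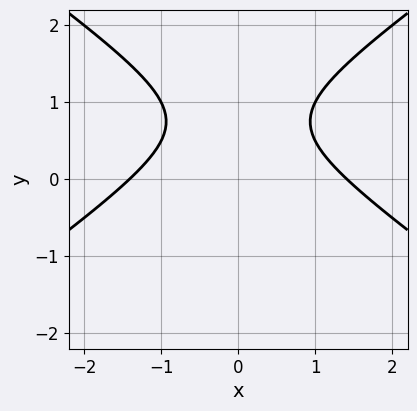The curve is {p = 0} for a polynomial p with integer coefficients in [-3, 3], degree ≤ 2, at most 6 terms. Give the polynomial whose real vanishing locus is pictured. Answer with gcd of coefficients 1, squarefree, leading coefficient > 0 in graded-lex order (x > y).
1. The degree is 2 — no degree-1 curve has this shape.
2. Symmetries: the x ↦ −x reflection is a symmetry, so x appears only in even powers.
3. Checking where it meets the axes: it misses every integer gridline on the y-axis.
4. Putting this together gives p.

x^2 - 2*y^2 + 3*y - 2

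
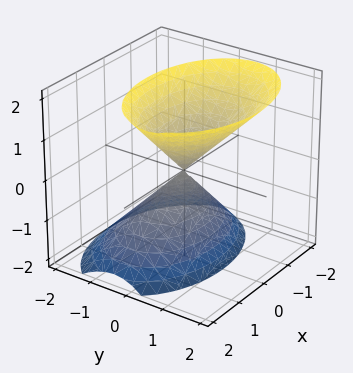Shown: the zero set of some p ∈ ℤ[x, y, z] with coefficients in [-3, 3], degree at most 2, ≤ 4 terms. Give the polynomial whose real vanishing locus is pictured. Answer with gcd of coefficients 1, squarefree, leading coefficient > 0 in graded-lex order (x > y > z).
x^2 + 2*y^2 - y*z - z^2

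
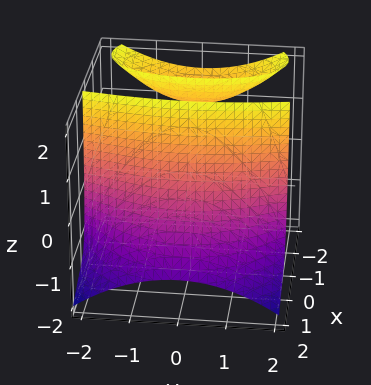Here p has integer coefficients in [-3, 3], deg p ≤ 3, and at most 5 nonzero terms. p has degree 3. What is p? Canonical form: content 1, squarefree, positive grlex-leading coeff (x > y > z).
2*x^3 + 3*x^2*z + x*y^2 - 2

I count 2 distinct pieces. They look like related sheets of one shape, so recover p as a whole.
deg p = 3. No degree-2 surface has this shape.
From the visible intercepts: it crosses the x-axis at the gridline x = 1; it misses every integer gridline on the y-axis; no z-intercept at any integer in the box.
Putting this together gives p.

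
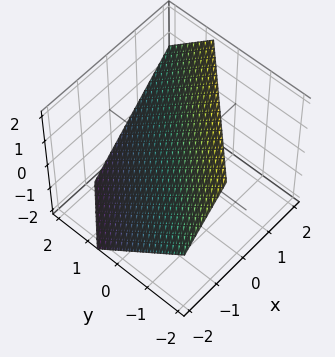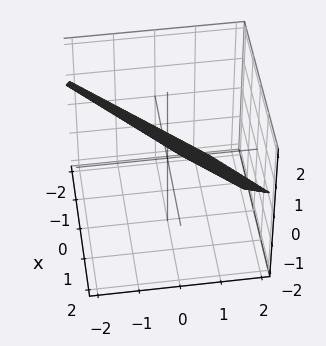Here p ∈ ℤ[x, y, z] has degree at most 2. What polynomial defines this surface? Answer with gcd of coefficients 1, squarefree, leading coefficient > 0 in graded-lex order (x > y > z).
3*x - 3*y - 3*z + 2

1. deg p = 1.
2. Matching integer coefficients to the picture gives p.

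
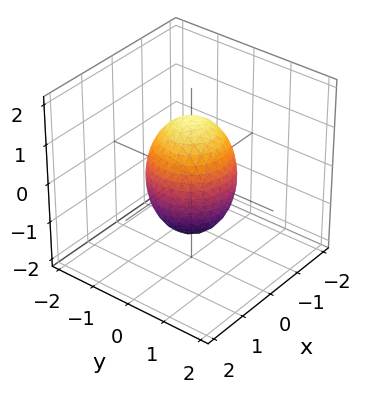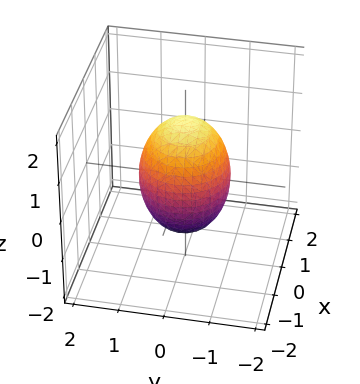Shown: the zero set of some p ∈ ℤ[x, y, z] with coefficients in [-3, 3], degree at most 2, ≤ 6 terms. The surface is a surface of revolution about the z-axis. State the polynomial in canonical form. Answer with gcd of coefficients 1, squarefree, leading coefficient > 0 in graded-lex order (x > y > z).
2*x^2 + 2*y^2 + z^2 - 2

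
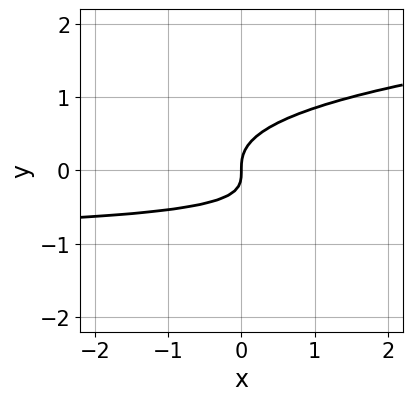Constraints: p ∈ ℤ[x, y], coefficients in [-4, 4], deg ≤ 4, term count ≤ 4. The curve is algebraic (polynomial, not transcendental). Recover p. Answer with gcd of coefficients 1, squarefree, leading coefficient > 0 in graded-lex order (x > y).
3*y^3 - x*y - x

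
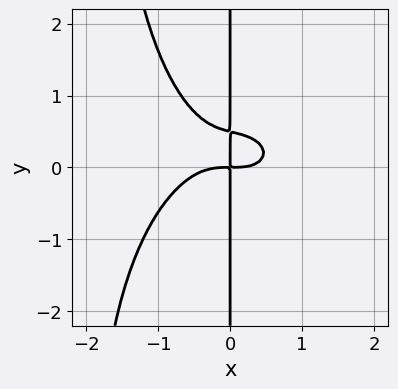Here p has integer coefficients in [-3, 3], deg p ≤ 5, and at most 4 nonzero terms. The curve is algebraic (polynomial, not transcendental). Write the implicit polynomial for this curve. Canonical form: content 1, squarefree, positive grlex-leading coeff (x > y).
The degree is 4 — no degree-3 curve has this shape.
From the axis intercepts and sections: the visible y-axis segment lies entirely on the curve.
Assembling these constraints gives the stated polynomial.

x^4 + x^2*y^2 + 2*x*y^2 - x*y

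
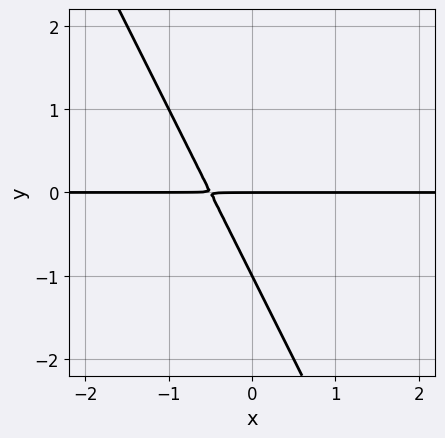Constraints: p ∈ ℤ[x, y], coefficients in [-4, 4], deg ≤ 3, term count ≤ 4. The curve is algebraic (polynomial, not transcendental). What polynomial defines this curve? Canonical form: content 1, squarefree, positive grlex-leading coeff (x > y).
2*x*y + y^2 + y

1. The degree is 2 — a generic line meets the curve in up to 2 points.
2. From the axis intercepts and sections: the y-axis gridline crossings are at y ∈ {-1, 0}; the visible x-axis segment lies entirely on the curve.
3. Putting this together gives p.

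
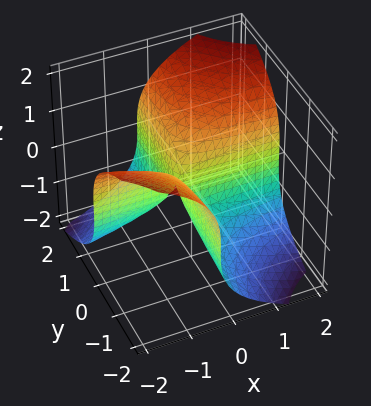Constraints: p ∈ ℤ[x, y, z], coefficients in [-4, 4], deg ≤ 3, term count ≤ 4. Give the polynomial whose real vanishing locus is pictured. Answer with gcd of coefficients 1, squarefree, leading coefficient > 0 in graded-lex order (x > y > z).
z^3 - 3*x*y - y

First, deg p = 3. A generic line meets the surface in up to 3 points.
Next, checking where it meets the axes: it meets the y-axis at y = 0 (among the integer gridlines); it meets the z-axis at z = 0 (among the integer gridlines); every point of the x-axis in the box is on the surface.
Finally, solving for integer coefficients yields p as stated.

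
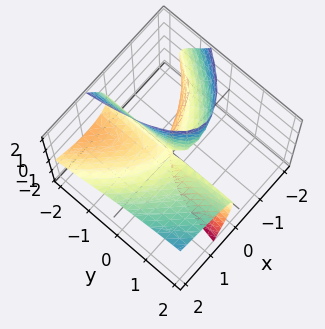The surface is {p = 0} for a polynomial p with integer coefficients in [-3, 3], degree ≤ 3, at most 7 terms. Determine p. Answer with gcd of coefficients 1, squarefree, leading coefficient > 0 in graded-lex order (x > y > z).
x^3 - x^2*z - y*z^2 + 3*x*y - 3*x*z

1. Degree: no degree-2 surface has this shape, so deg p = 3.
2. Checking where it meets the axes: every point of the z-axis in the box is on the surface; it meets the x-axis at x = 0 (among the integer gridlines); every point of the y-axis in the box is on the surface.
3. Matching integer coefficients to the picture gives p.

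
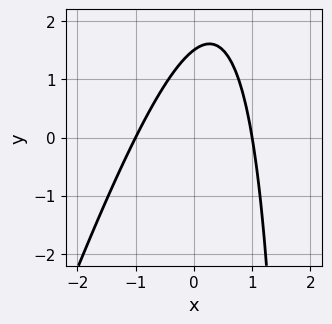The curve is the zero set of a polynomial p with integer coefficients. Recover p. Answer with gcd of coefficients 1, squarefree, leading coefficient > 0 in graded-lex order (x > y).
The degree is 2 — a generic line meets the curve in up to 2 points.
Reading off the gridlines: the x-axis gridline crossings are at x ∈ {-1, 1}.
Matching integer coefficients to the picture gives p.

3*x^2 - x*y + 2*y - 3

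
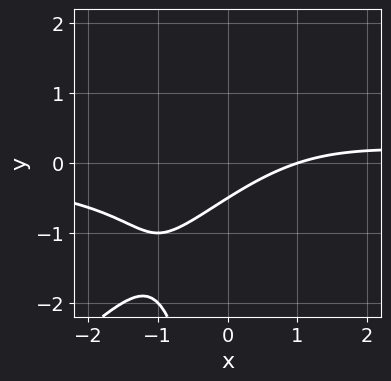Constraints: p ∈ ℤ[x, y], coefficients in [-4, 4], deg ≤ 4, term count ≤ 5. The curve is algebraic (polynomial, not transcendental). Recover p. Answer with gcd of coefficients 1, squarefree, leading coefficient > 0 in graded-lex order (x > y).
x^2*y - x*y^2 - x + 2*y + 1

(a) The degree is 3 — the shape is more complex than any degree-2 curve.
(b) Reading off the gridlines: it meets the x-axis at x = 1 (among the integer gridlines).
(c) Fitting integer coefficients to these (and the overall shape) gives p.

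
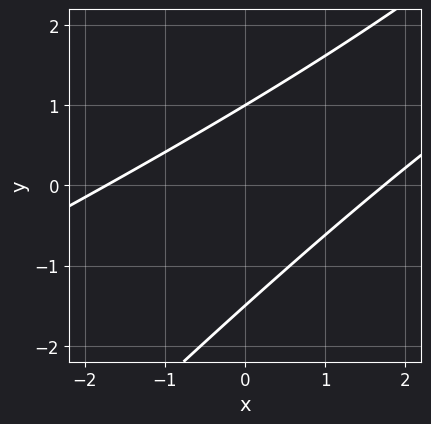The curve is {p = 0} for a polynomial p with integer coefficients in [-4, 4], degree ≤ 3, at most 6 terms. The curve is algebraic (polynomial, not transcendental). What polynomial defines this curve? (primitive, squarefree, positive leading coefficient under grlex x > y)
x^2 - 3*x*y + 2*y^2 + y - 3

The degree is 2 — no degree-1 curve has this shape.
Checking where it meets the axes: one y-axis crossing is at y = 1.
These observations pin down the coefficients.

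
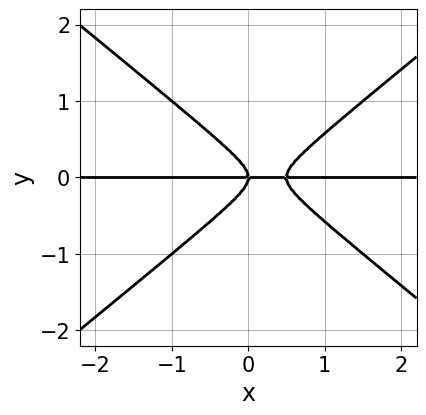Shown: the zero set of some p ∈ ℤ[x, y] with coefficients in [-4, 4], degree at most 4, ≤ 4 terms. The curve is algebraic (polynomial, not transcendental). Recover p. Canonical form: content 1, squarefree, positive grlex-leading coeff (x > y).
2*x^2*y - 3*y^3 - x*y

1. Degree: the shape is more complex than any degree-2 curve, so deg p = 3.
2. Observable constraints: it meets the y-axis at y = 0 (among the integer gridlines); every point of the x-axis in the box is on the curve.
3. Putting this together gives p.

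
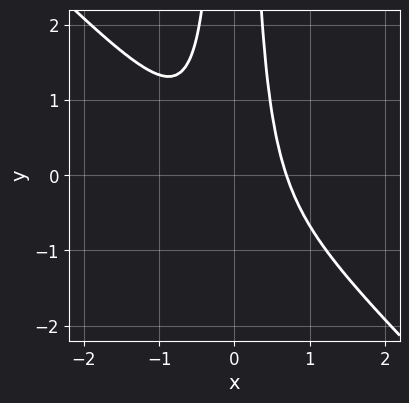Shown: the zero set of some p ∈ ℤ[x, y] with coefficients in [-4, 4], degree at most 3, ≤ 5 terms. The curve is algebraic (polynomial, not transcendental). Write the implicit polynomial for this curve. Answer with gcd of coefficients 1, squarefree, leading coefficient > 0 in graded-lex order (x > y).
3*x^3 + 3*x^2*y - 1

First, deg p = 3. A generic line meets the curve in up to 3 points.
Then, against the integer gridlines: the curve avoids every integer y-axis point in the box.
Finally, putting this together gives p.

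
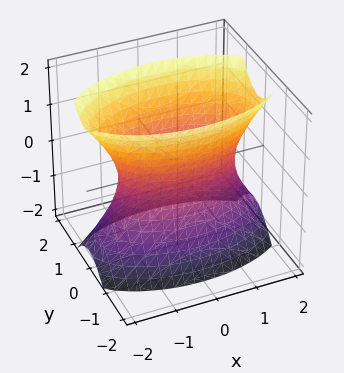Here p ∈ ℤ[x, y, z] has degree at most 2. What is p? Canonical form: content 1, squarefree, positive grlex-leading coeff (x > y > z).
(a) The degree is 2 — one connected sheet with a waist; a quadric.
(b) Symmetries: mirror symmetry x ↦ −x ⇒ only even powers of x; the y ↦ −y reflection is a symmetry, so y appears only in even powers; mirror symmetry z ↦ −z ⇒ only even powers of z.
(c) Checking where it meets the axes: no z-intercept at any integer in the box.
(d) Fitting integer coefficients to these (and the overall shape) gives p.

x^2 + 3*y^2 - z^2 - 2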